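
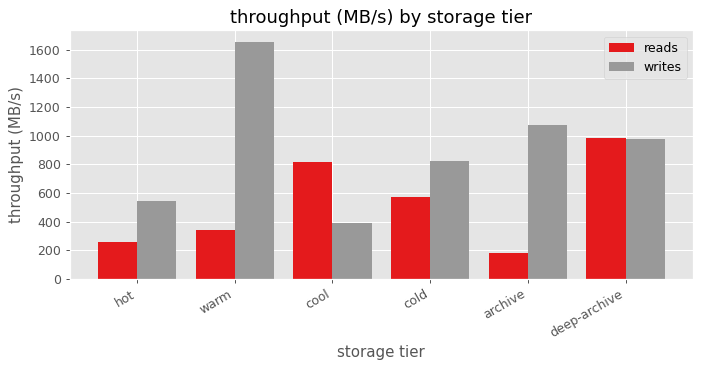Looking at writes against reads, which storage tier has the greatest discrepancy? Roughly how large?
warm, ≈ 1200 MB/s

warm: writes ≈ 1600, reads ≈ 400 → gap ≈ 1200. Next-largest (archive) is only ≈ 800.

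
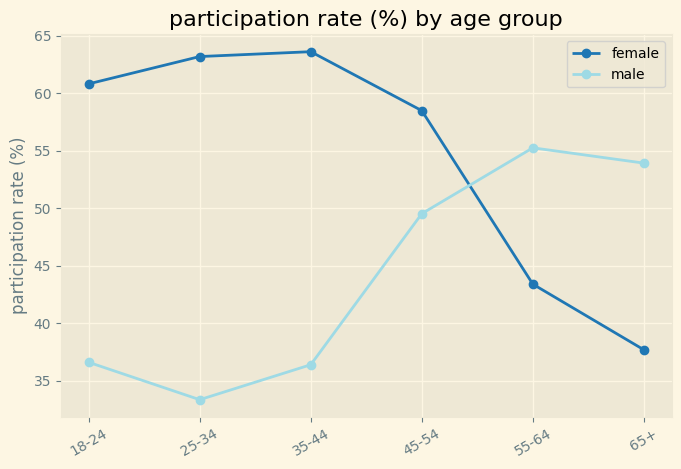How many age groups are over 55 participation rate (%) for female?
4

Above 55: 18-24, 25-34, 35-44, 45-54.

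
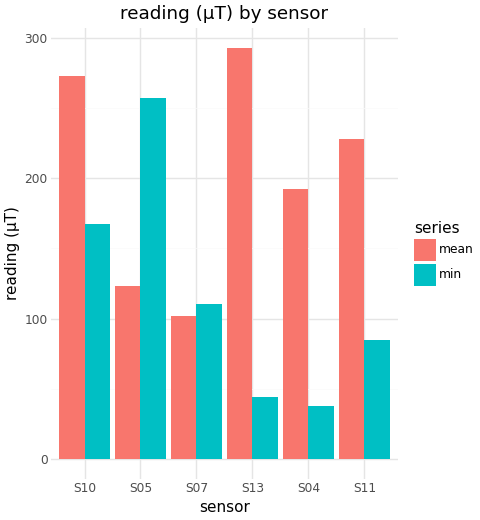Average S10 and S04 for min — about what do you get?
≈ 112

(175 + 50) / 2 ≈ 112.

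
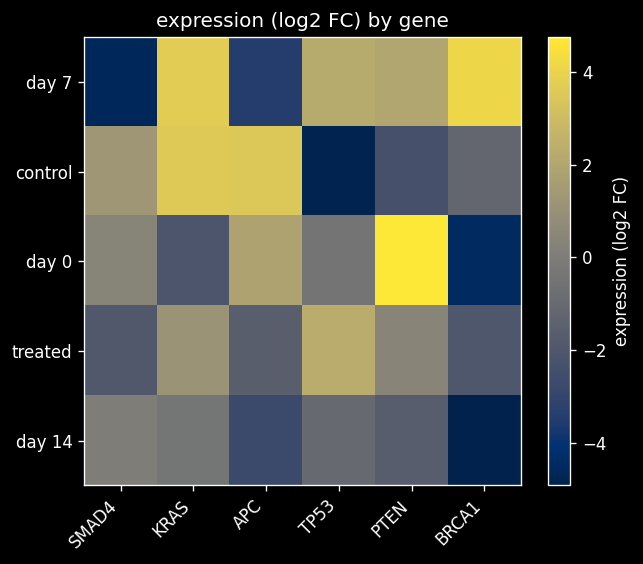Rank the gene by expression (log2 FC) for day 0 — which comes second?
APC

Top 3 for day 0: PTEN ≈ 5, APC ≈ 2, SMAD4 ≈ 0.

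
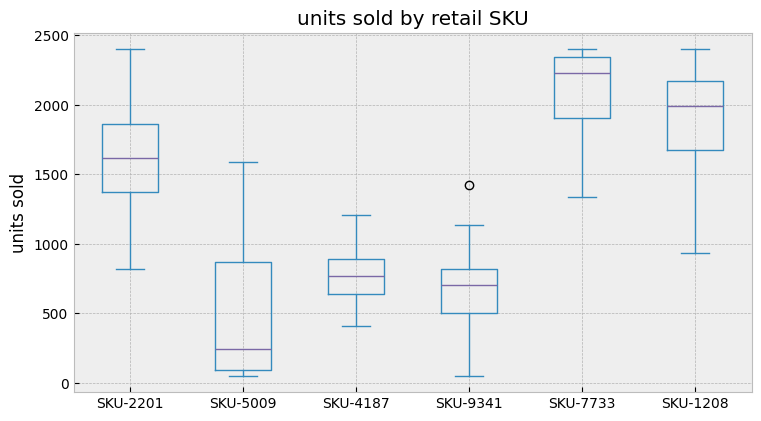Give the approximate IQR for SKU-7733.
≈ 400

Q3 ≈ 2400, Q1 ≈ 2000; IQR ≈ 400.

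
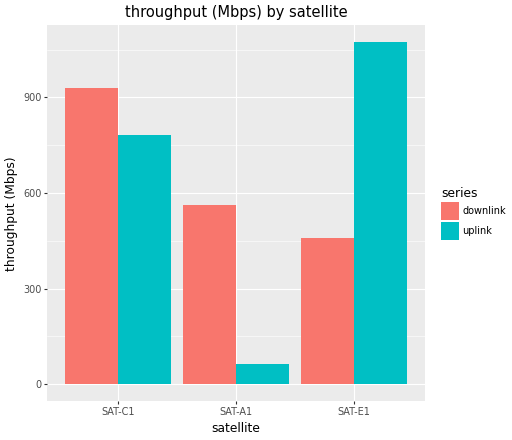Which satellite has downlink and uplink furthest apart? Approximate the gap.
SAT-E1, ≈ 600 Mbps

SAT-E1: downlink ≈ 500, uplink ≈ 1100 → gap ≈ 600. Next-largest (SAT-A1) is only ≈ 500.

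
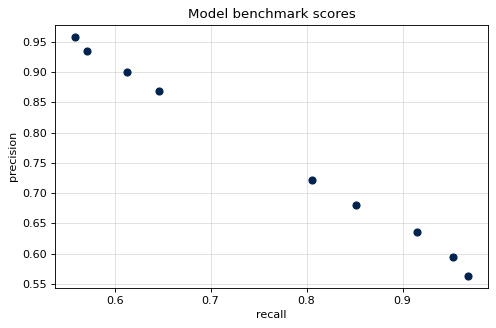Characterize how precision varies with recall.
negative, strong

Points are negatively correlated; strong (|r| ≈ 1.0).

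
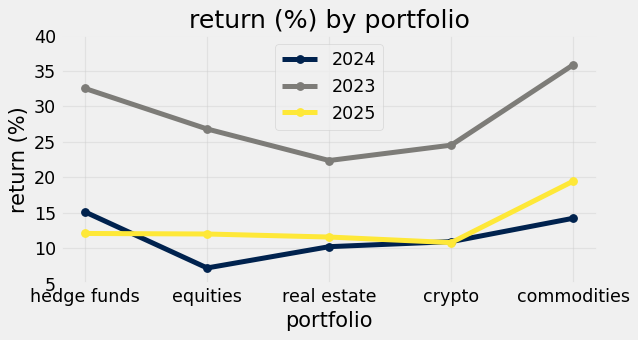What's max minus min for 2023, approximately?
≈ 15

Max commodities ≈ 35, min real estate ≈ 20; range ≈ 15.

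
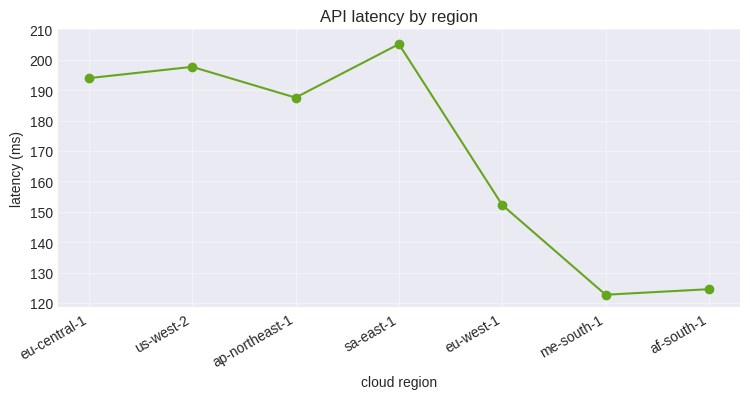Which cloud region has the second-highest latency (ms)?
Top 3: sa-east-1 ≈ 210, us-west-2 ≈ 200, eu-central-1 ≈ 190.

us-west-2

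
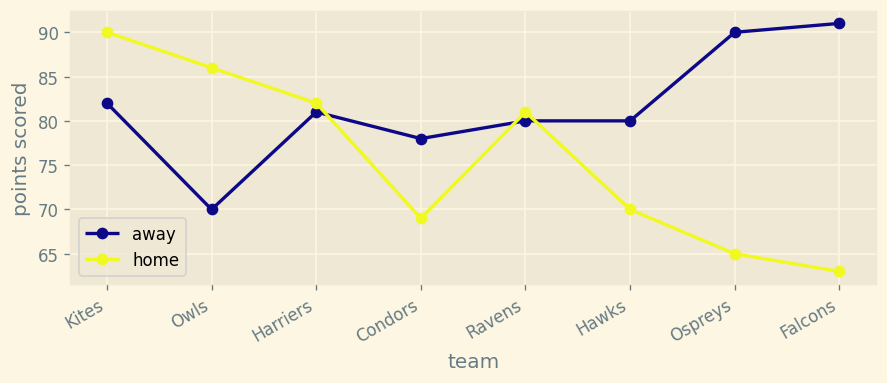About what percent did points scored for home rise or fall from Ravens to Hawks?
≈ -12.5%

Ravens ≈ 80, Hawks ≈ 70; (70 − 80) / 80 ≈ -12.5%.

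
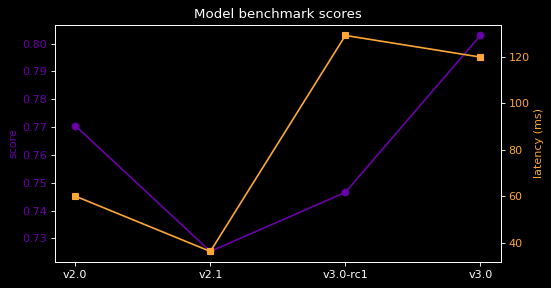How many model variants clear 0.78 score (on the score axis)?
Above 0.78: v3.0.

1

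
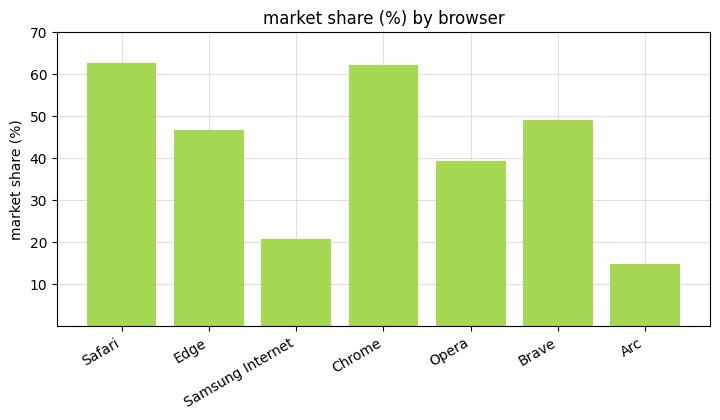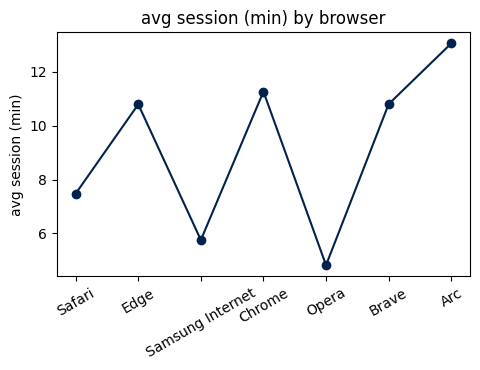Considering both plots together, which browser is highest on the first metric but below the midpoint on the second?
Safari

Chart 2 median avg session (min) ≈ 10; below-median browsers: Safari, Samsung Internet, Opera. Among those, Safari has the highest market share (%) (≈ 60).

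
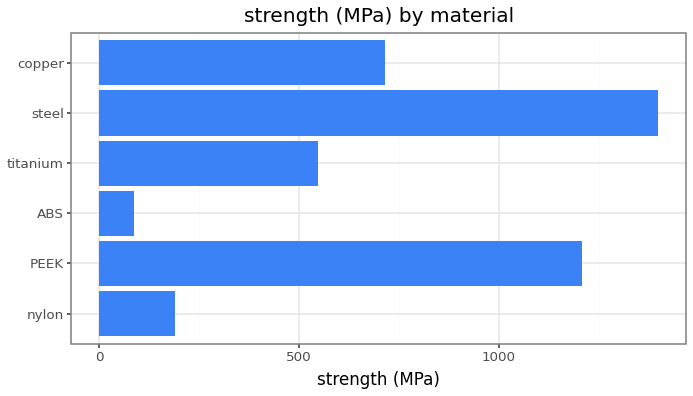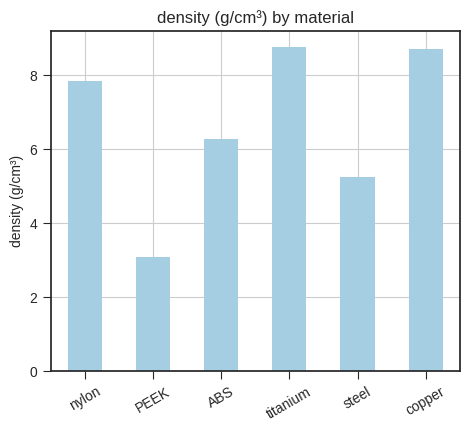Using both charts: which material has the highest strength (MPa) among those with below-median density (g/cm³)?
steel

Chart 2 median density (g/cm³) ≈ 7; below-median materials: PEEK, ABS, steel. Among those, steel has the highest strength (MPa) (≈ 1400).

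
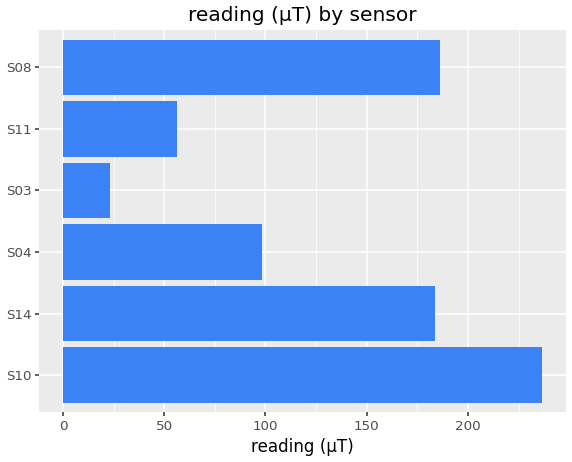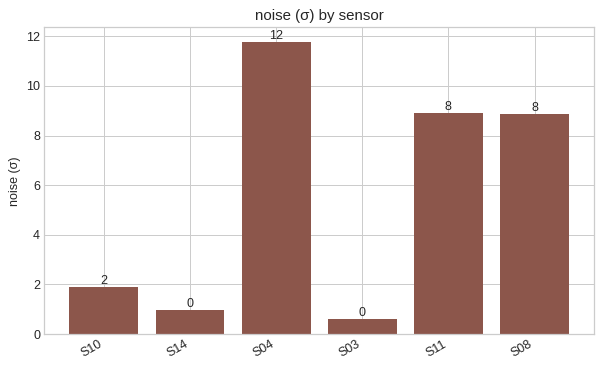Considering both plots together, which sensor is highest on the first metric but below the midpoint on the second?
Chart 2 median noise (σ) ≈ 6; below-median sensors: S10, S14, S03. Among those, S10 has the highest reading (µT) (≈ 225).

S10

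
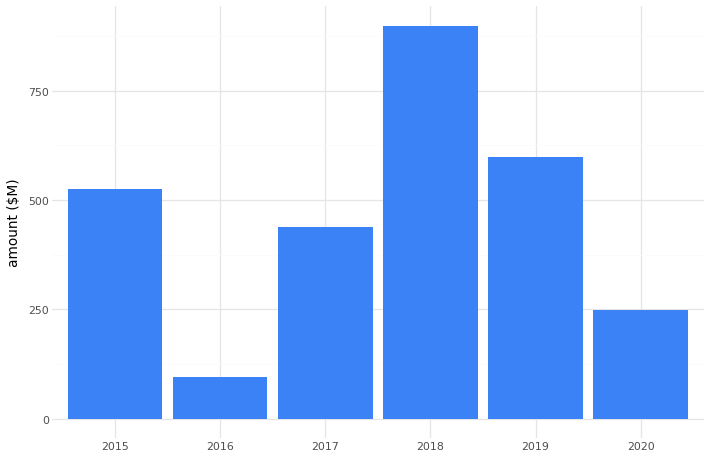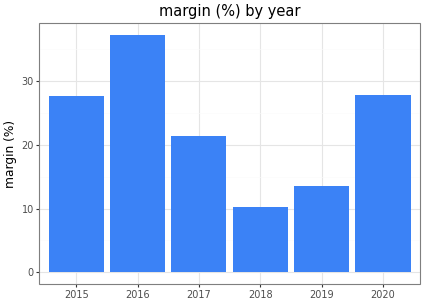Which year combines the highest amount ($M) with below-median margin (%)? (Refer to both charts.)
2018

Chart 2 median margin (%) ≈ 25; below-median years: 2017, 2018, 2019. Among those, 2018 has the highest amount ($M) (≈ 900).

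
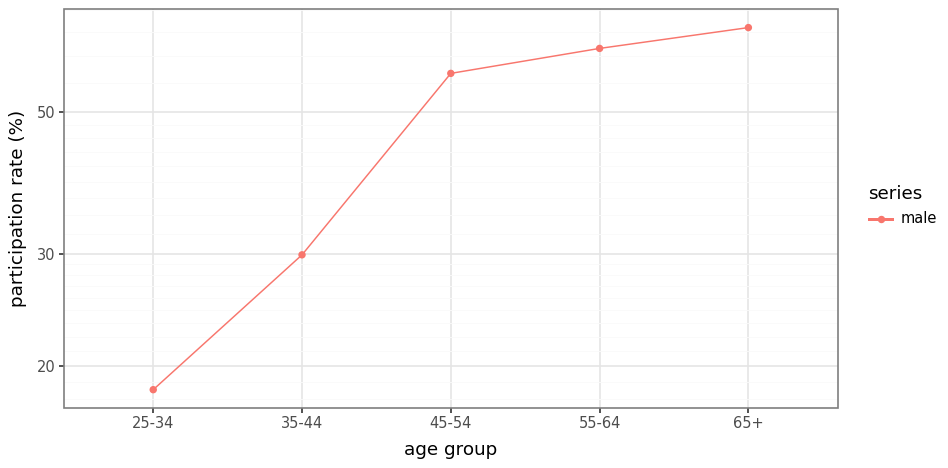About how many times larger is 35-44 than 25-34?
≈ 1.5×

35-44 ≈ 30, 25-34 ≈ 20; 30/20 ≈ 1.5.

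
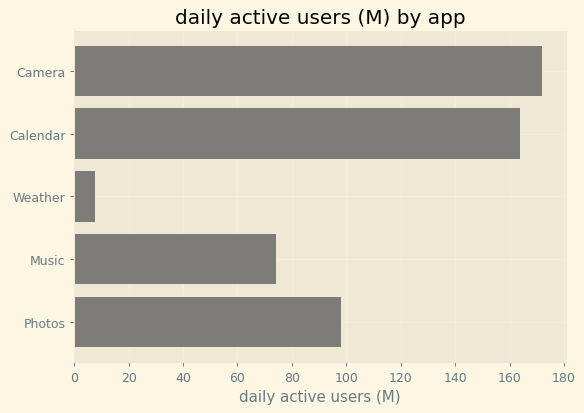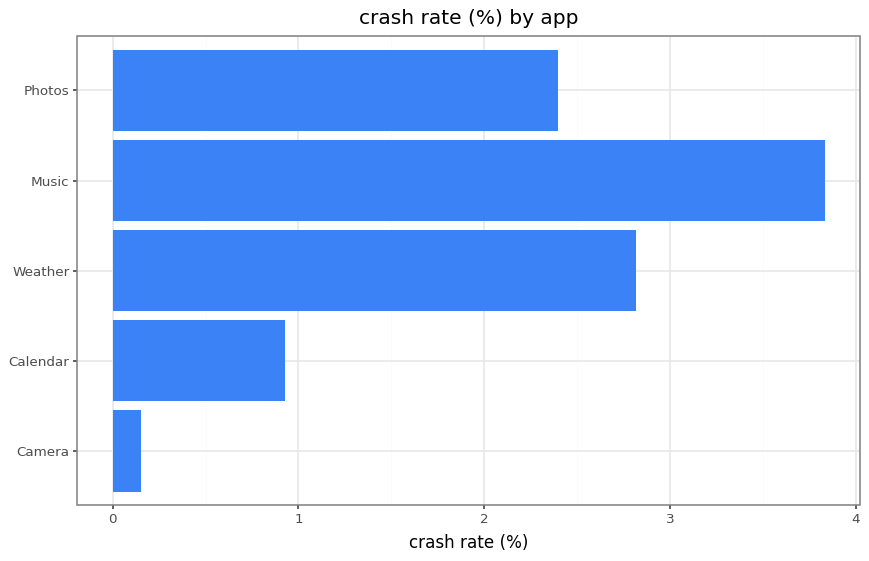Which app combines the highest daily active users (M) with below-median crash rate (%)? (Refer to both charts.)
Chart 2 median crash rate (%) ≈ 2.5; below-median apps: Camera, Calendar. Among those, Camera has the highest daily active users (M) (≈ 180).

Camera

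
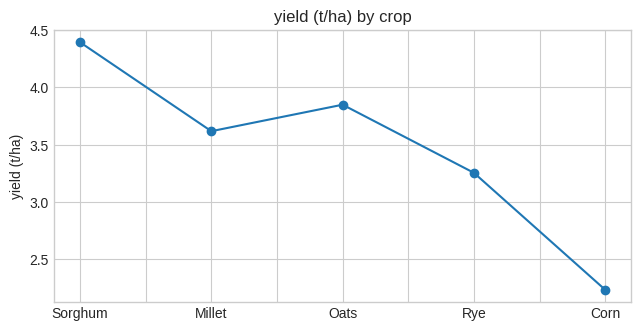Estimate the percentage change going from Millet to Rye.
≈ -11.1%

Millet ≈ 3.6, Rye ≈ 3.2; (3.2 − 3.6) / 3.6 ≈ -11.1%.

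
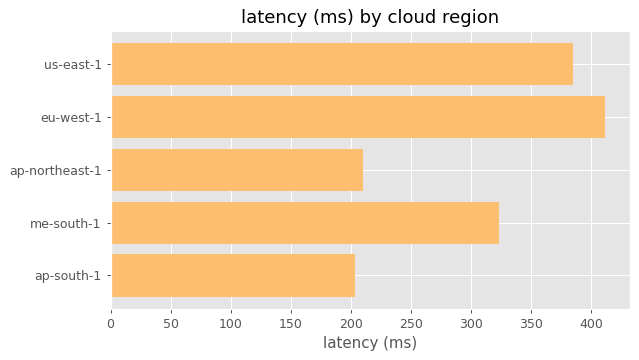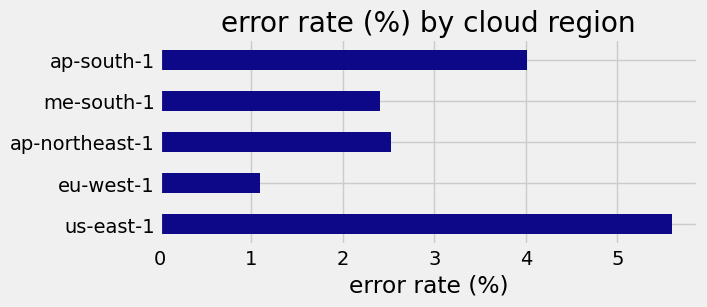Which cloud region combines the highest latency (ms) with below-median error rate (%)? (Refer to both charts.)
eu-west-1

Chart 2 median error rate (%) ≈ 3; below-median cloud regions: eu-west-1, me-south-1. Among those, eu-west-1 has the highest latency (ms) (≈ 400).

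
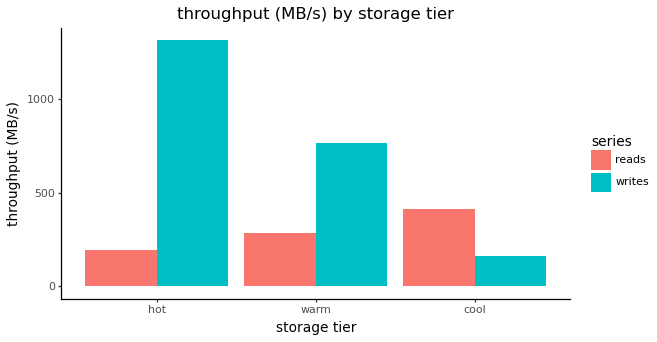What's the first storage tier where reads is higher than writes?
cool

warm: reads ≈ 200 vs writes ≈ 800 (not yet); cool: reads ≈ 400 vs writes ≈ 200 (first crossover).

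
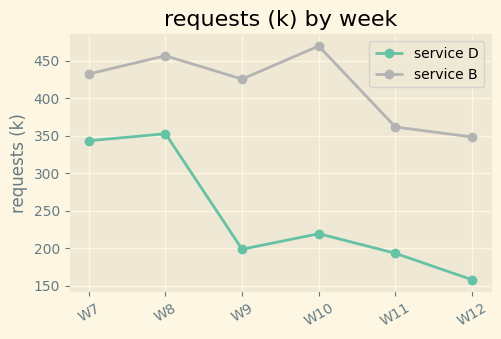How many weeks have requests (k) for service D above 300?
2

Above 300: W7, W8.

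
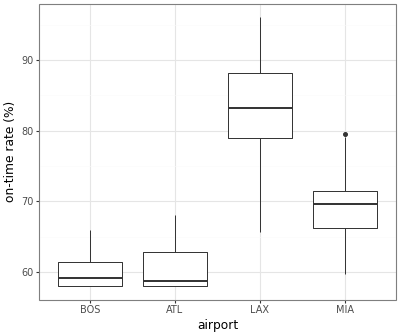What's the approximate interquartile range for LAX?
Q3 ≈ 90, Q1 ≈ 80; IQR ≈ 10.

≈ 10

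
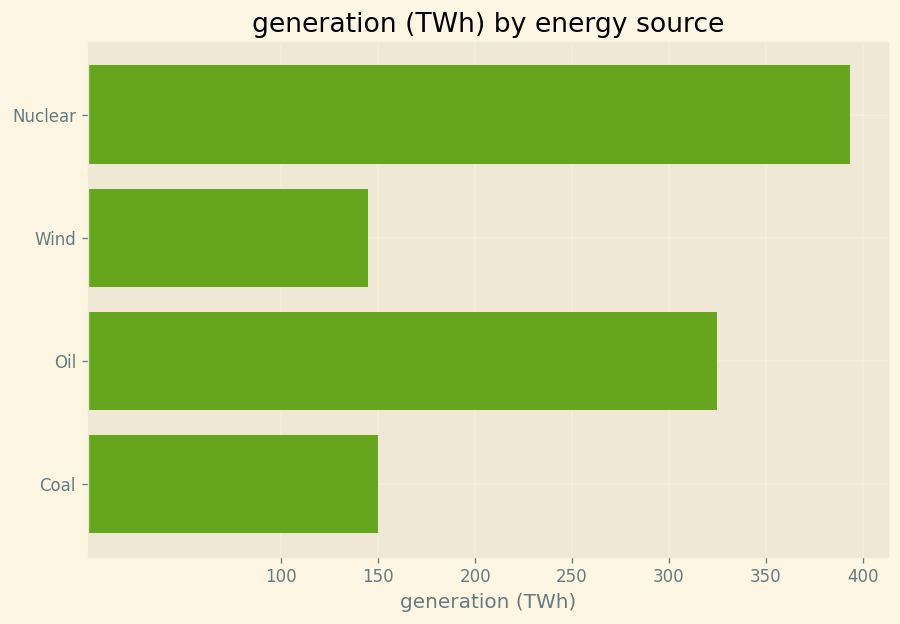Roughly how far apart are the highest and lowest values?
Max Nuclear ≈ 400, min Wind ≈ 150; range ≈ 250.

≈ 250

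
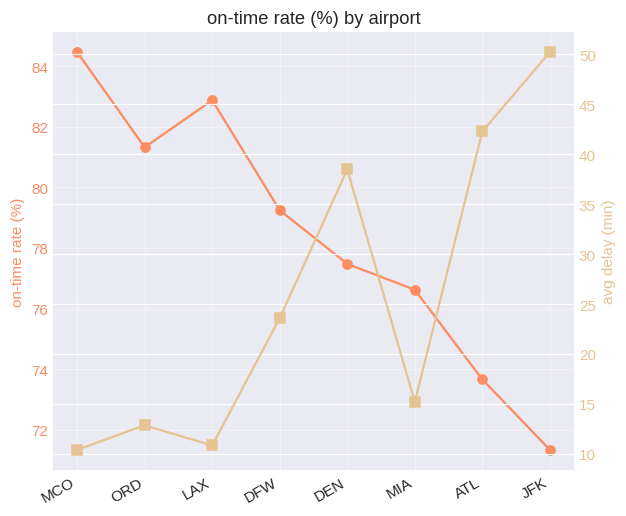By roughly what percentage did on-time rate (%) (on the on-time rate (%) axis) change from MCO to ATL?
MCO ≈ 84, ATL ≈ 74; (74 − 84) / 84 ≈ -11.9%.

≈ -11.9%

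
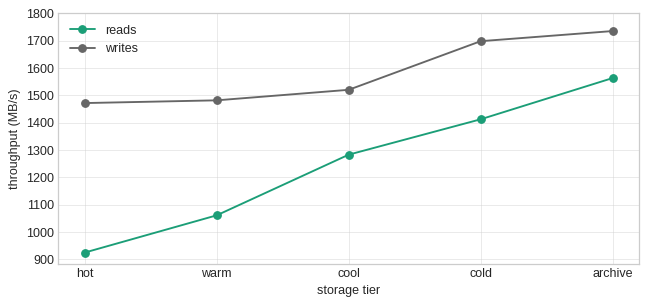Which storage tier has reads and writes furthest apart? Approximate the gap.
hot: reads ≈ 900, writes ≈ 1500 → gap ≈ 600. Next-largest (warm) is only ≈ 400.

hot, ≈ 600 MB/s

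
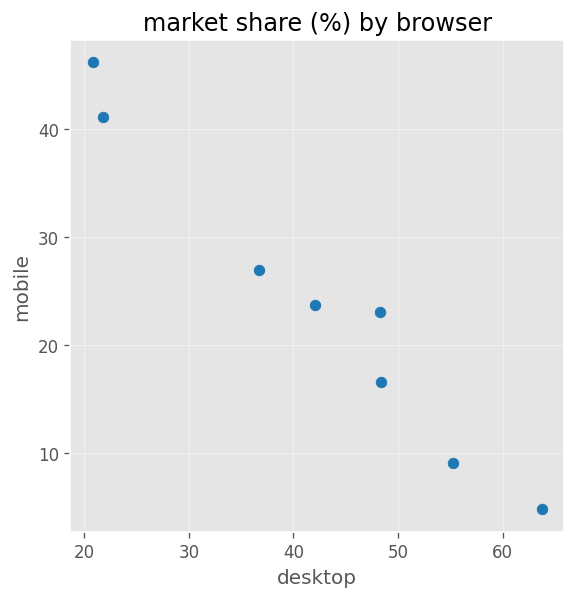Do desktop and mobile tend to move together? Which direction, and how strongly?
negative, strong

Points are negatively correlated; strong (|r| ≈ 1.0).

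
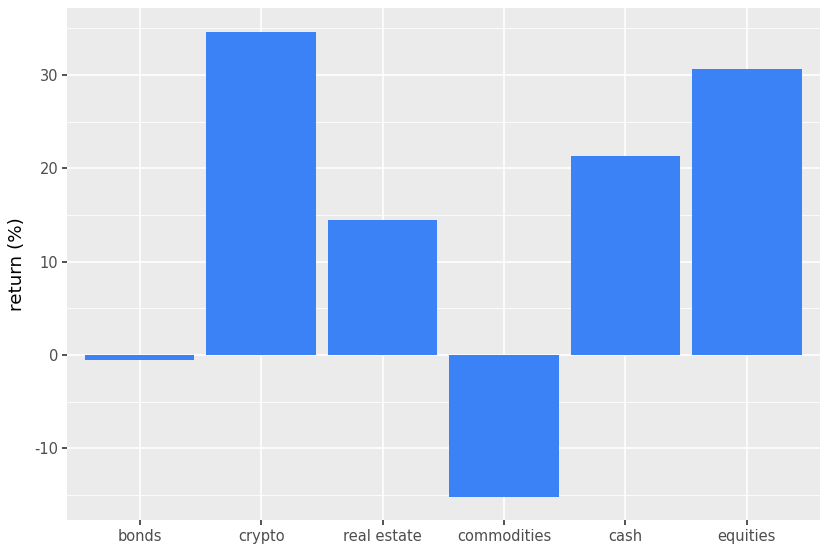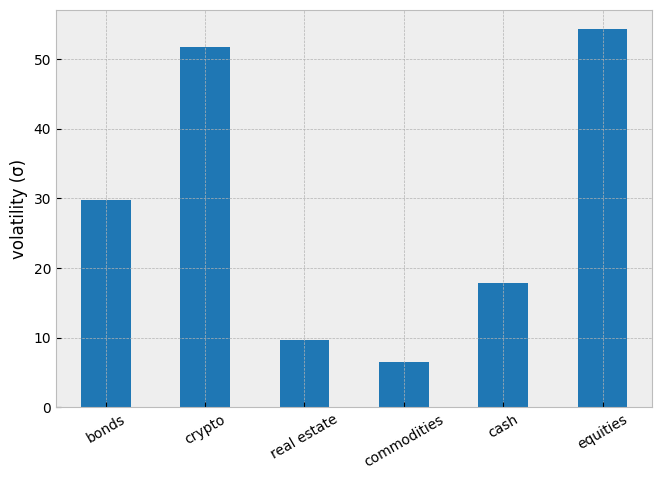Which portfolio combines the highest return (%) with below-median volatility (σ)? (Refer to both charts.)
Chart 2 median volatility (σ) ≈ 25; below-median portfolios: real estate, commodities, cash. Among those, cash has the highest return (%) (≈ 20).

cash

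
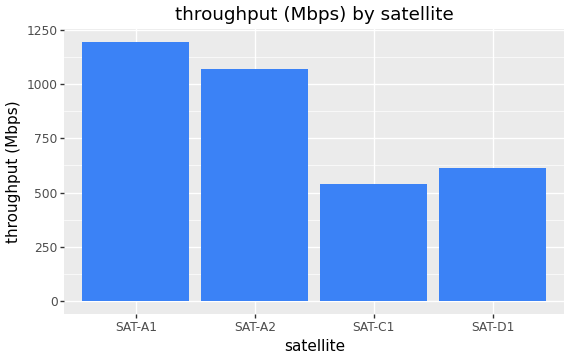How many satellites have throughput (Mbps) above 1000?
2

Above 1000: SAT-A1, SAT-A2.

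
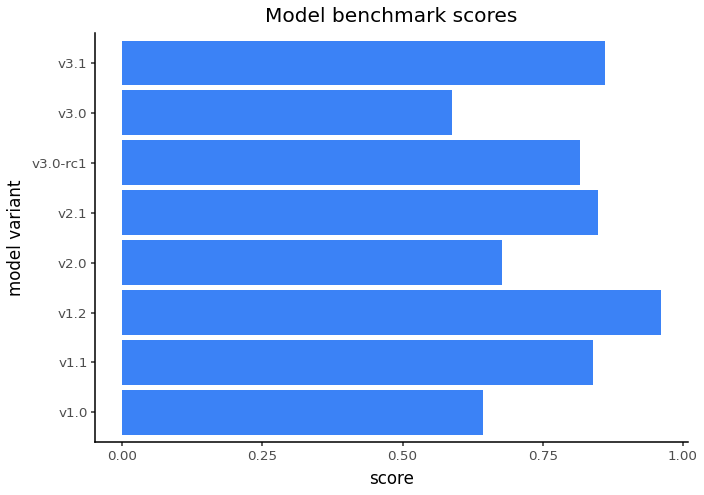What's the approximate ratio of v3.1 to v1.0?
≈ 1.5×

v3.1 ≈ 0.9, v1.0 ≈ 0.6; 0.9/0.6 ≈ 1.5.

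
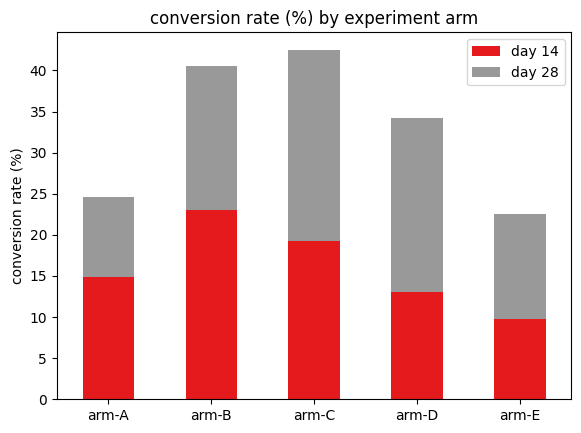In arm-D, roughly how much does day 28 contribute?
day 28 top ≈ 35, bottom ≈ 15; segment ≈ 20.

≈ 20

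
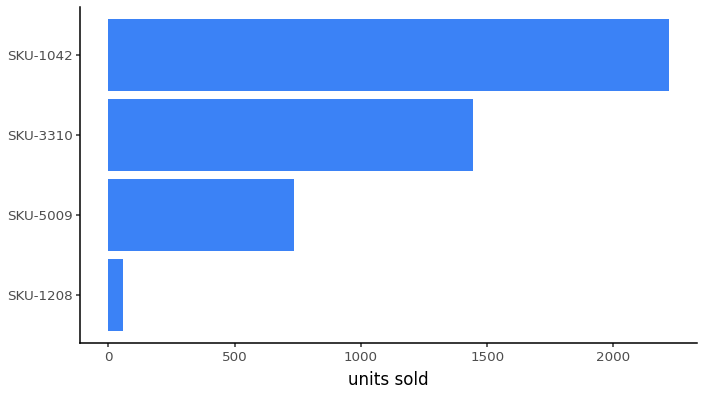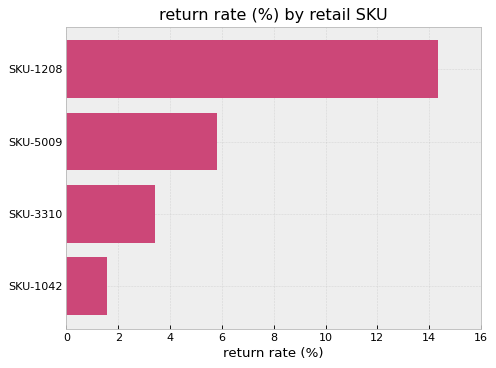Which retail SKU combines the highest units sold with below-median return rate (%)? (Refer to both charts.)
SKU-1042

Chart 2 median return rate (%) ≈ 4; below-median retail SKUs: SKU-3310, SKU-1042. Among those, SKU-1042 has the highest units sold (≈ 2000).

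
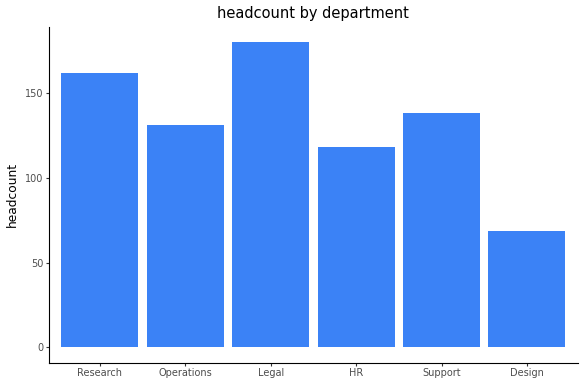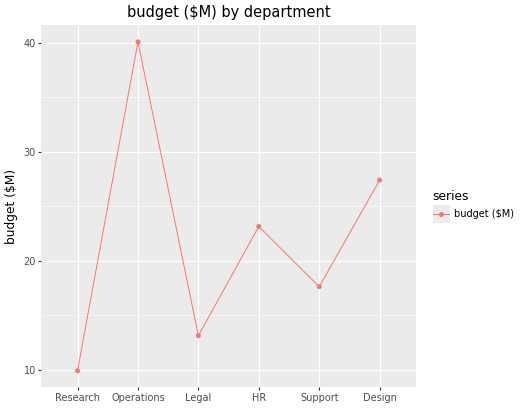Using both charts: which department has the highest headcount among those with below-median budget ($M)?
Legal

Chart 2 median budget ($M) ≈ 20; below-median departments: Research, Legal, Support. Among those, Legal has the highest headcount (≈ 180).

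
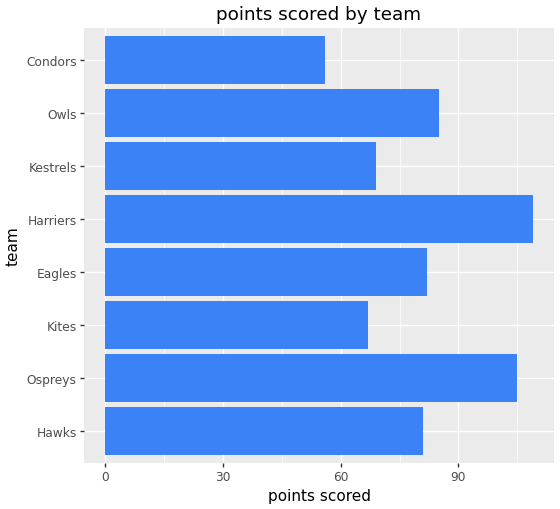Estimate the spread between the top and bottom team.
≈ 50

Max Harriers ≈ 110, min Condors ≈ 60; range ≈ 50.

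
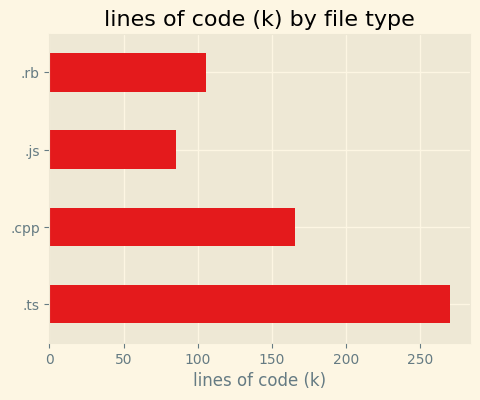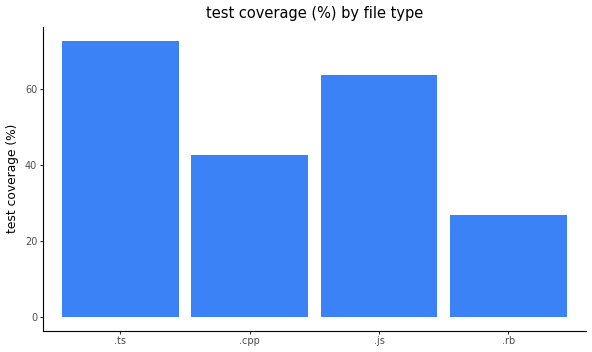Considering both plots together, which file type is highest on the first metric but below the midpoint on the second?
.cpp

Chart 2 median test coverage (%) ≈ 50; below-median file types: .cpp, .rb. Among those, .cpp has the highest lines of code (k) (≈ 175).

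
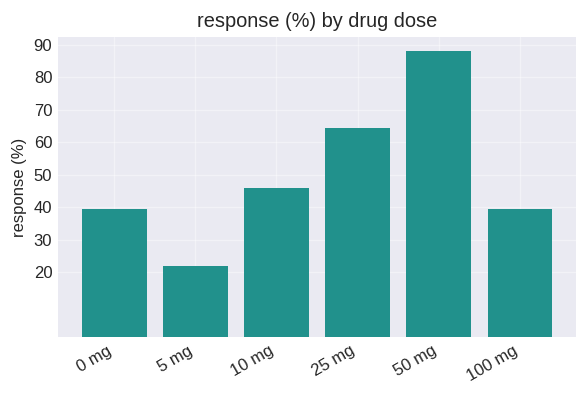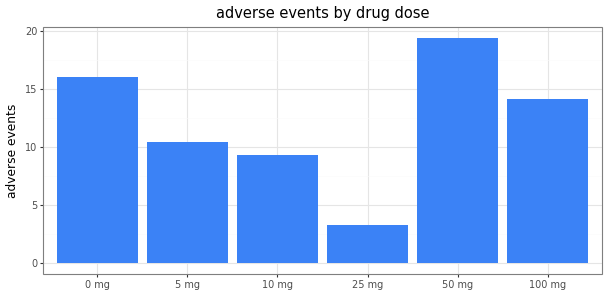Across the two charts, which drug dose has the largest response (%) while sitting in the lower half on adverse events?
25 mg

Chart 2 median adverse events ≈ 12; below-median drug doses: 5 mg, 10 mg, 25 mg. Among those, 25 mg has the highest response (%) (≈ 60).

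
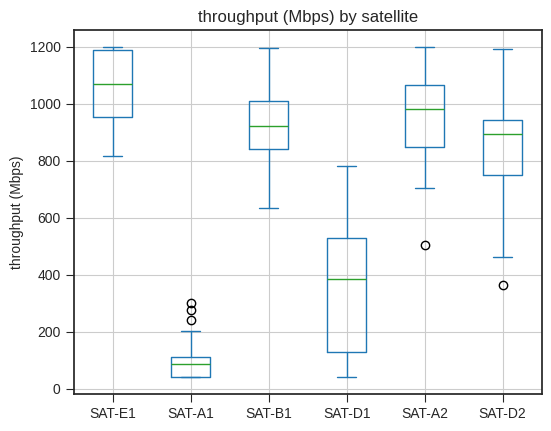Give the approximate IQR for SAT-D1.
≈ 400

Q3 ≈ 500, Q1 ≈ 100; IQR ≈ 400.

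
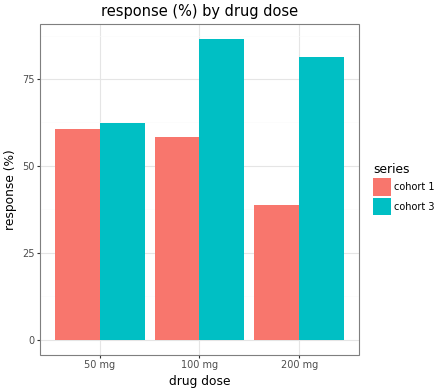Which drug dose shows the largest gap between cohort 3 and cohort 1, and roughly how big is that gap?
200 mg: cohort 3 ≈ 80, cohort 1 ≈ 40 → gap ≈ 40. Next-largest (100 mg) is only ≈ 30.

200 mg, ≈ 40 %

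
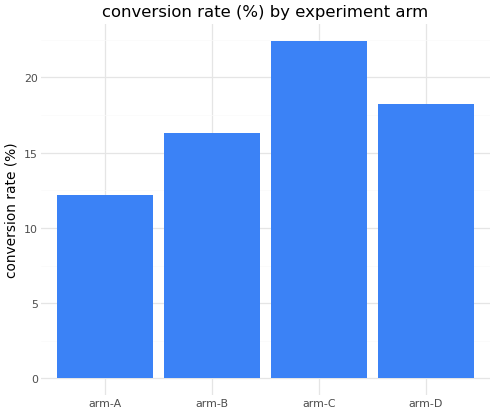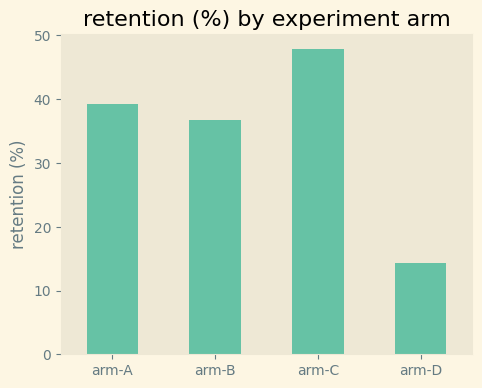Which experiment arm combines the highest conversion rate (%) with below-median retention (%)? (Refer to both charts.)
Chart 2 median retention (%) ≈ 40; below-median experiment arms: arm-B, arm-D. Among those, arm-D has the highest conversion rate (%) (≈ 20).

arm-D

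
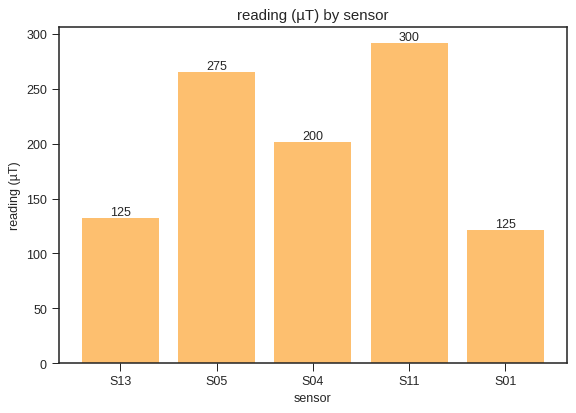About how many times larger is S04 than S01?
≈ 1.6×

S04 ≈ 200, S01 ≈ 125; 200/125 ≈ 1.6.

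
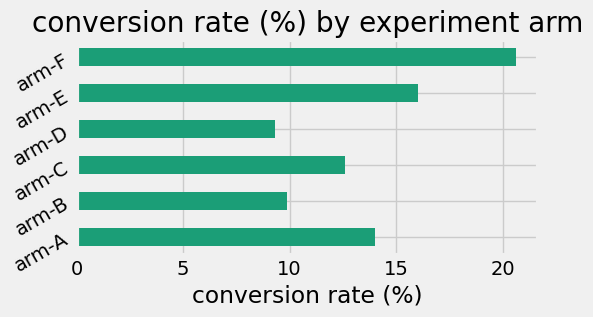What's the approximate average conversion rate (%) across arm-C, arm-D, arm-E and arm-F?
(12 + 10 + 16 + 20) / 4 ≈ 14.

≈ 14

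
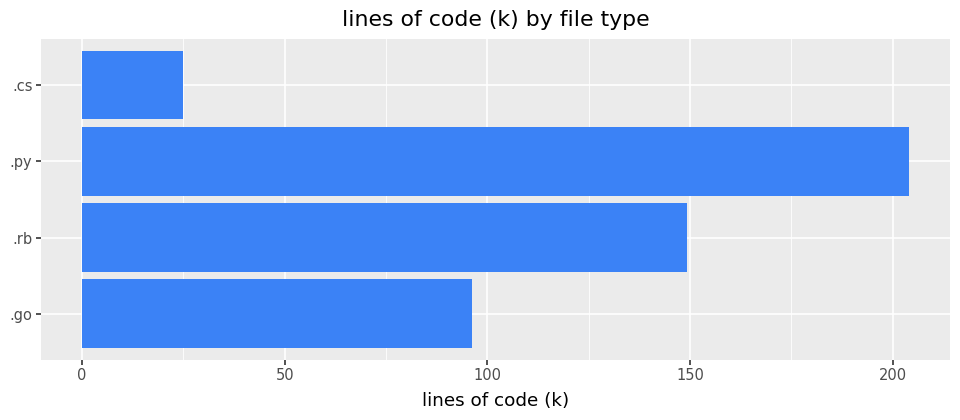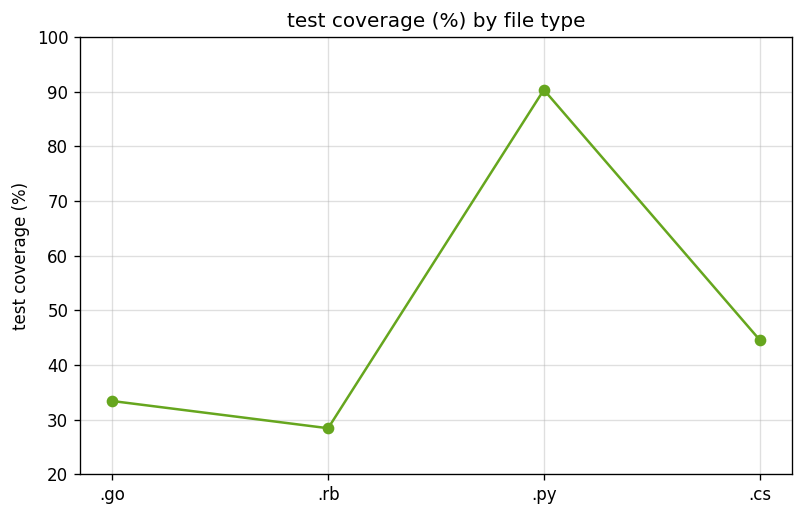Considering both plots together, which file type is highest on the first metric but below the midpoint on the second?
Chart 2 median test coverage (%) ≈ 40; below-median file types: .go, .rb. Among those, .rb has the highest lines of code (k) (≈ 140).

.rb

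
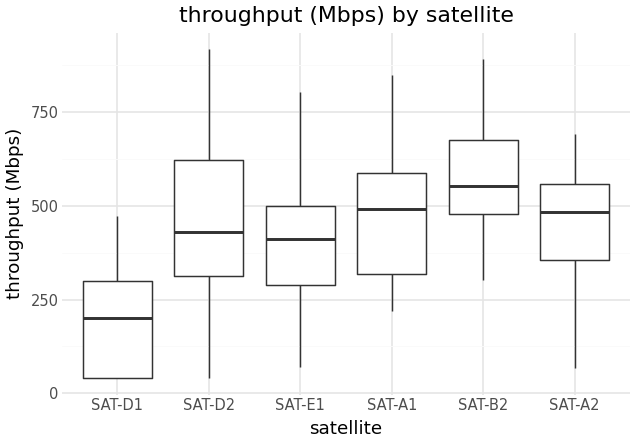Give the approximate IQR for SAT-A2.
≈ 200

Q3 ≈ 550, Q1 ≈ 350; IQR ≈ 200.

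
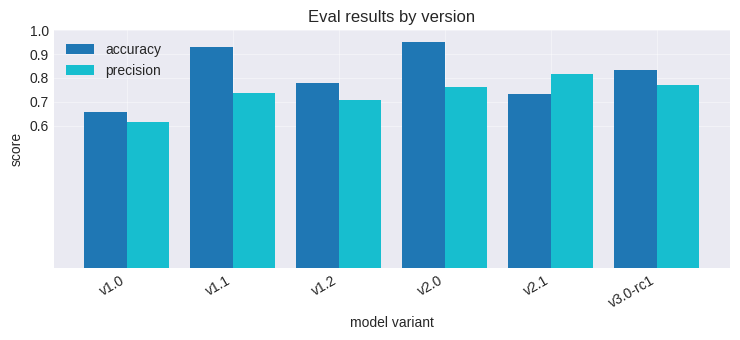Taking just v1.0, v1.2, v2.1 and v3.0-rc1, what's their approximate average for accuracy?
≈ 0.75

(0.7 + 0.8 + 0.7 + 0.8) / 4 ≈ 0.75.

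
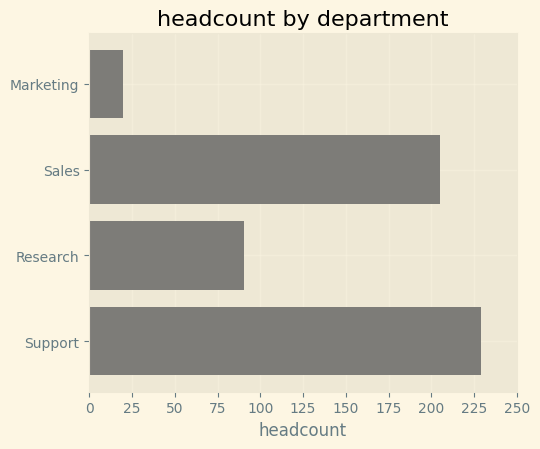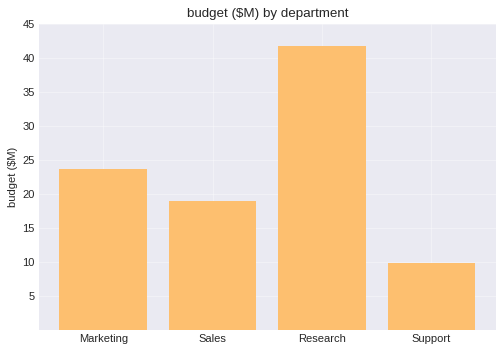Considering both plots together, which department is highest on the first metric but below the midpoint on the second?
Chart 2 median budget ($M) ≈ 20; below-median departments: Sales, Support. Among those, Support has the highest headcount (≈ 225).

Support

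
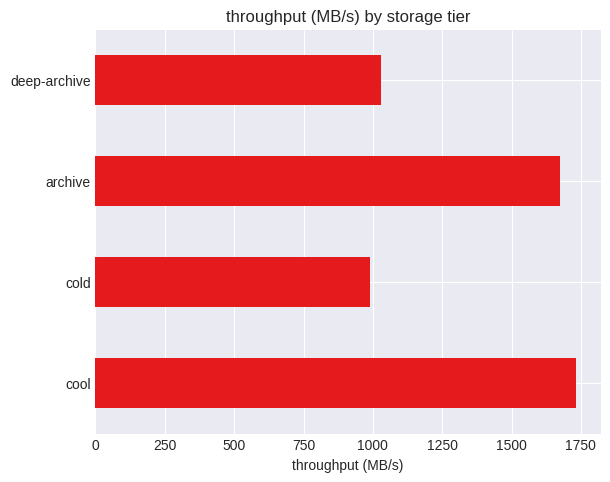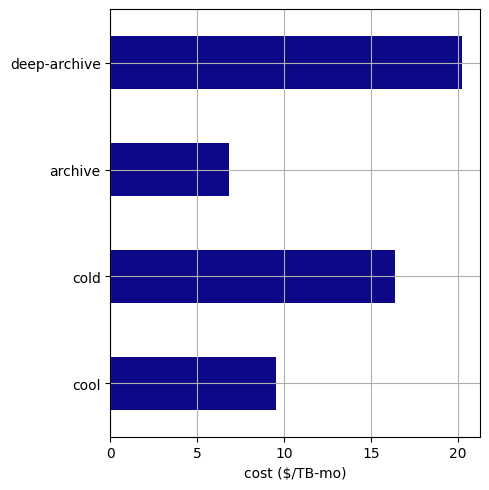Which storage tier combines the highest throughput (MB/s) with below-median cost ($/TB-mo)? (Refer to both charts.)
cool

Chart 2 median cost ($/TB-mo) ≈ 12; below-median storage tiers: cool, archive. Among those, cool has the highest throughput (MB/s) (≈ 1800).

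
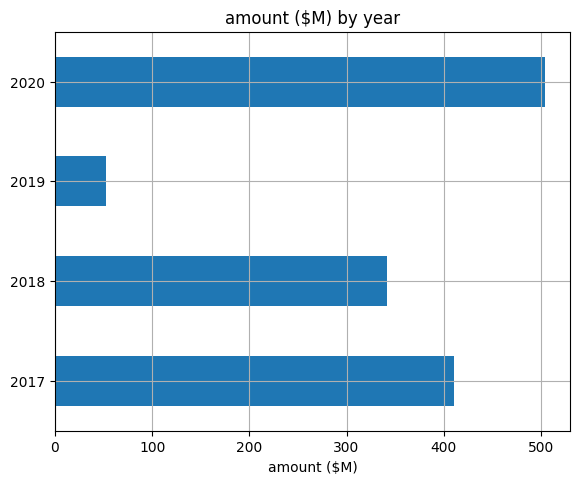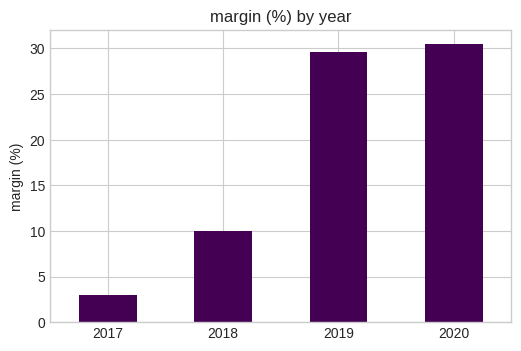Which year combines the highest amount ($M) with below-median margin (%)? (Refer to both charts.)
2017

Chart 2 median margin (%) ≈ 20; below-median years: 2017, 2018. Among those, 2017 has the highest amount ($M) (≈ 400).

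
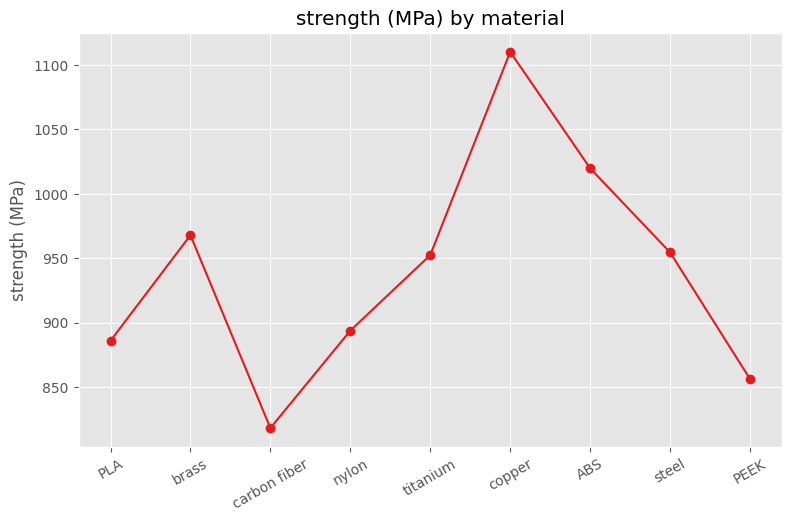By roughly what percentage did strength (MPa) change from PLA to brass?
PLA ≈ 875, brass ≈ 975; (975 − 875) / 875 ≈ +11.4%.

≈ +11.4%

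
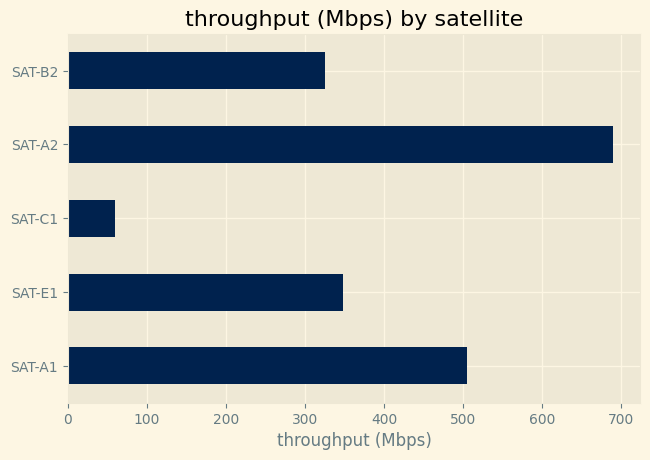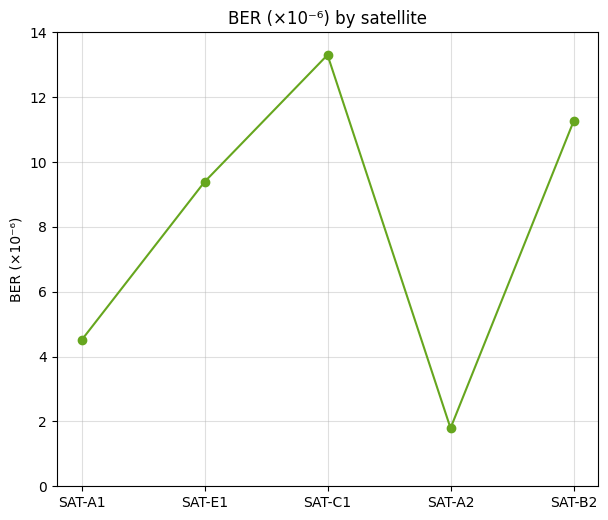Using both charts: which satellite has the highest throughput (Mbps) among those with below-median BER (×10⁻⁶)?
SAT-A2

Chart 2 median BER (×10⁻⁶) ≈ 10; below-median satellites: SAT-A1, SAT-A2. Among those, SAT-A2 has the highest throughput (Mbps) (≈ 700).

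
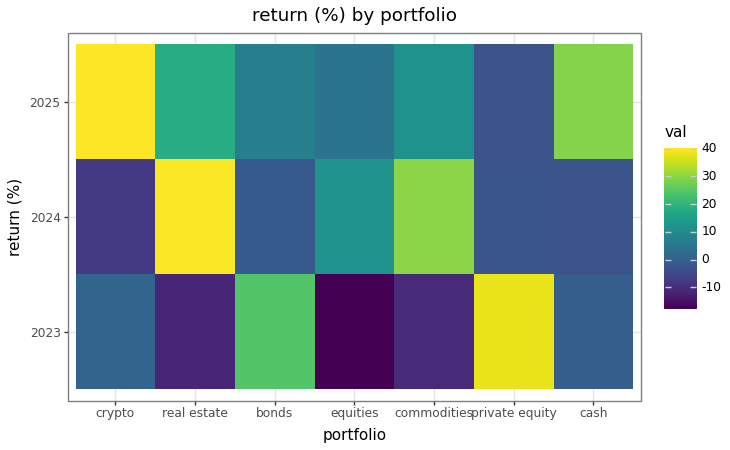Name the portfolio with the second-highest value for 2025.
cash

Top 3 for 2025: crypto ≈ 40, cash ≈ 30, real estate ≈ 20.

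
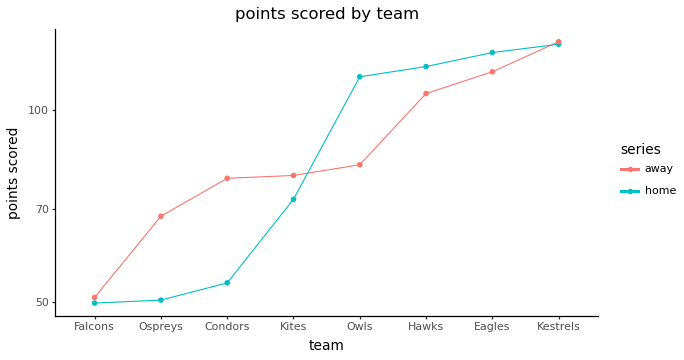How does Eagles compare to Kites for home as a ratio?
≈ 1.71×

Eagles ≈ 120, Kites ≈ 70; 120/70 ≈ 1.71.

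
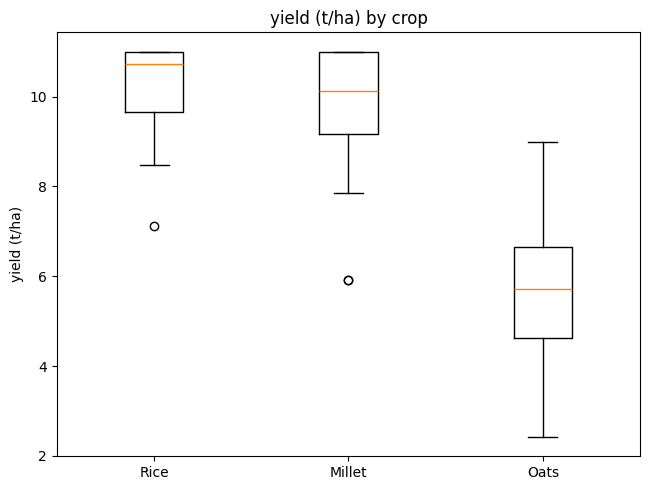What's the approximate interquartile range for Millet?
≈ 2.0

Q3 ≈ 11.0, Q1 ≈ 9.0; IQR ≈ 2.0.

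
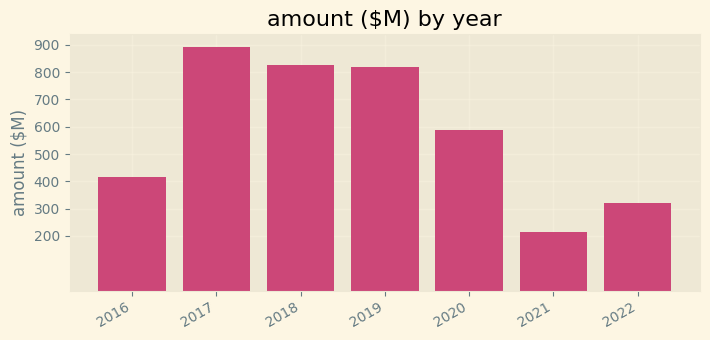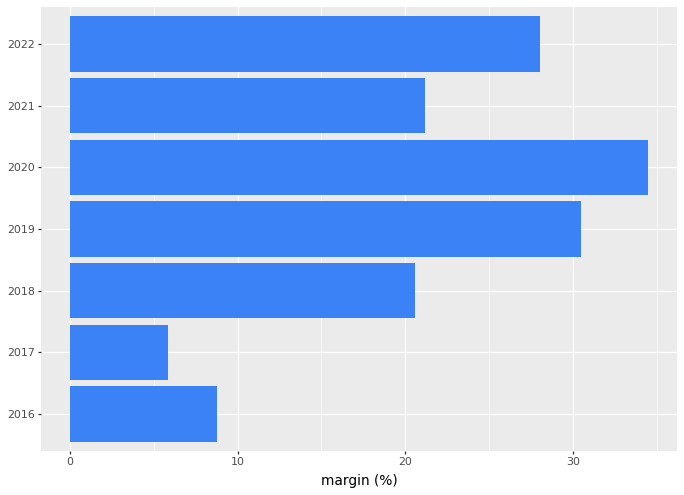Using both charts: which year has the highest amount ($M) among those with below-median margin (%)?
2017

Chart 2 median margin (%) ≈ 20; below-median years: 2016, 2017, 2018. Among those, 2017 has the highest amount ($M) (≈ 900).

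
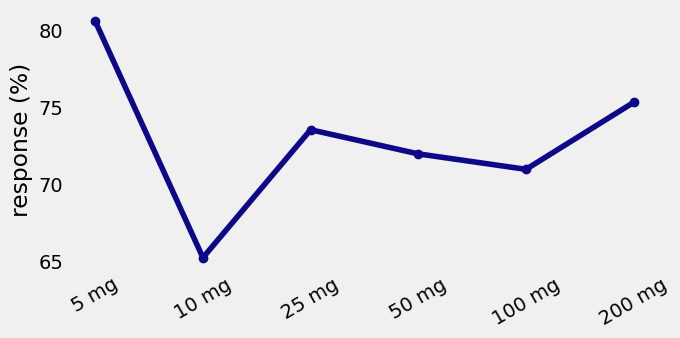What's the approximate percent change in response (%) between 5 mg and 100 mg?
5 mg ≈ 80, 100 mg ≈ 70; (70 − 80) / 80 ≈ -12.5%.

≈ -12.5%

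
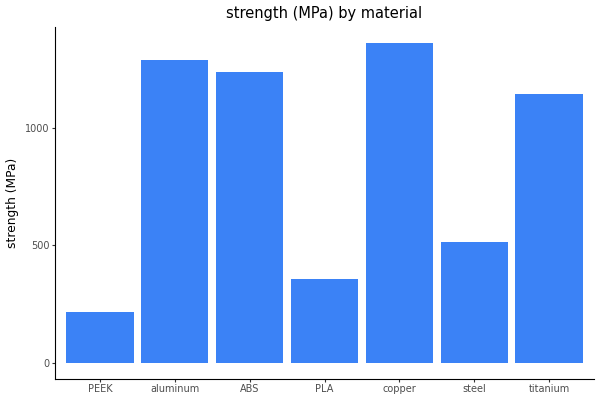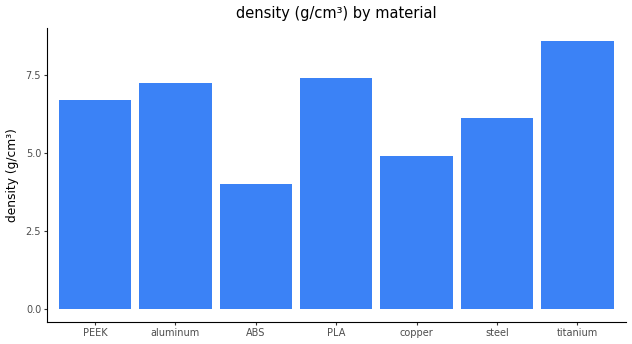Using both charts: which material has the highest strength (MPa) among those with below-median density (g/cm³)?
Chart 2 median density (g/cm³) ≈ 7; below-median materials: ABS, copper, steel. Among those, copper has the highest strength (MPa) (≈ 1400).

copper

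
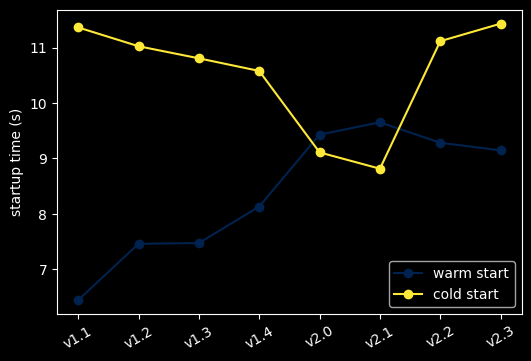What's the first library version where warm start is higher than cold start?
v1.4: warm start ≈ 8.0 vs cold start ≈ 10.5 (not yet); v2.0: warm start ≈ 9.5 vs cold start ≈ 9.0 (first crossover).

v2.0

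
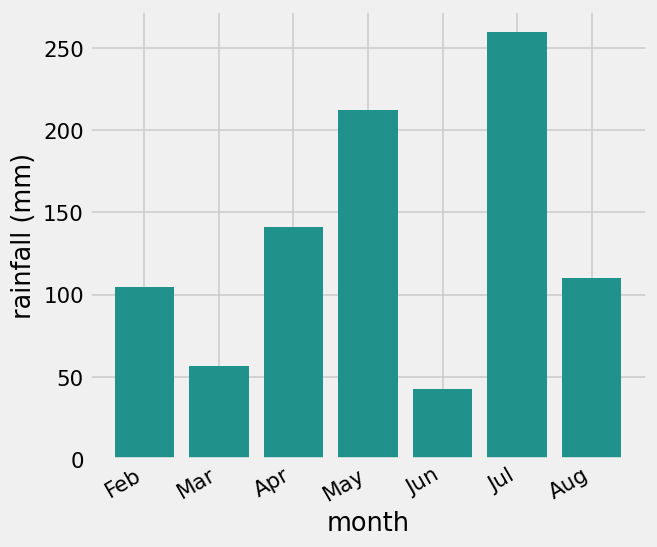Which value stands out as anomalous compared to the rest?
Jul ≈ 250; the rest sit between ≈ 50 and ≈ 200.

Jul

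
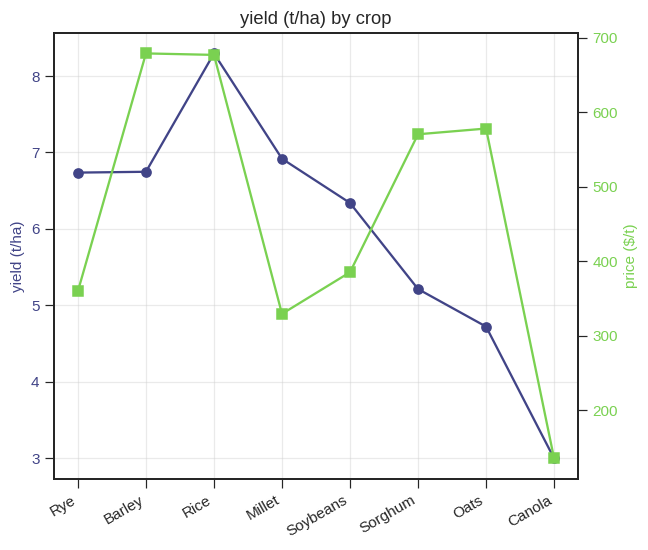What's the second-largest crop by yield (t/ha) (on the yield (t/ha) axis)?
Top 3 (on the yield (t/ha) axis): Rice ≈ 8.5, Millet ≈ 7.0, Barley ≈ 6.5.

Millet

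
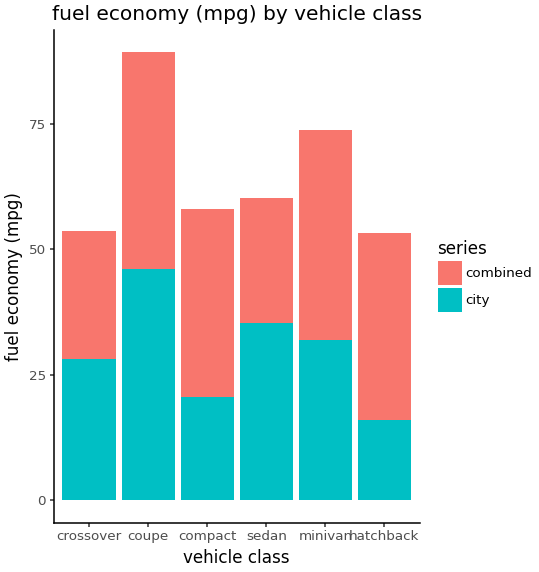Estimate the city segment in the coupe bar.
≈ 50

city top ≈ 50, bottom ≈ 0; segment ≈ 50.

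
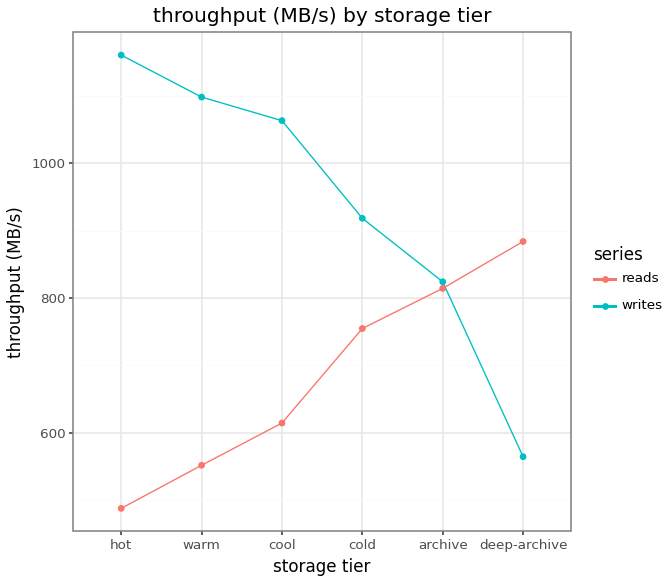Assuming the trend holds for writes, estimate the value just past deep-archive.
≈ 450

Last three: 900, 800, 600 → slope ≈ -150/step → next ≈ 450.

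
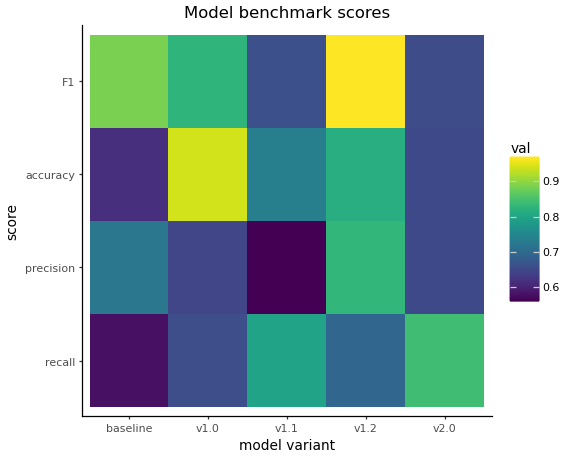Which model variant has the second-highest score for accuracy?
v1.2

Top 3 for accuracy: v1.0 ≈ 0.95, v1.2 ≈ 0.80, v1.1 ≈ 0.75.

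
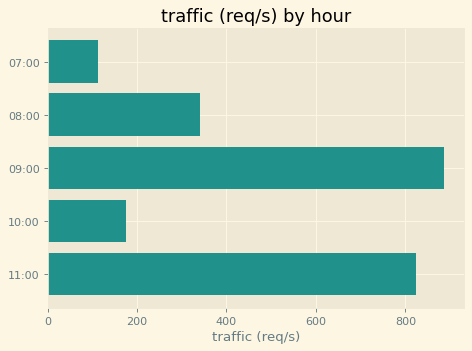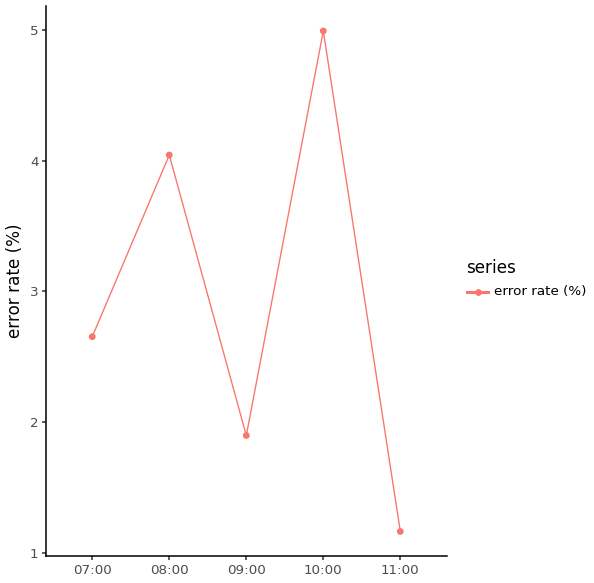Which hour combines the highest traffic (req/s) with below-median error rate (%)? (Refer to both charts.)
09:00

Chart 2 median error rate (%) ≈ 2.5; below-median hours: 09:00, 11:00. Among those, 09:00 has the highest traffic (req/s) (≈ 900).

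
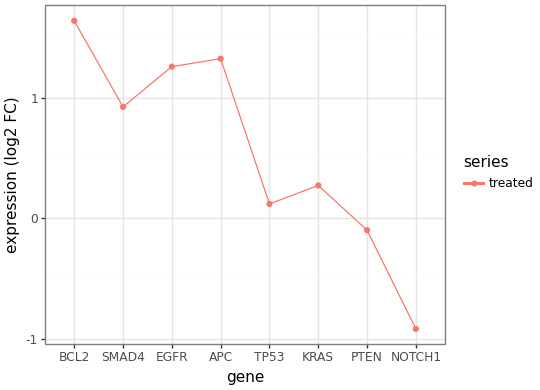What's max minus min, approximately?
≈ 2.5

Max BCL2 ≈ 1.5, min NOTCH1 ≈ -1.0; range ≈ 2.5.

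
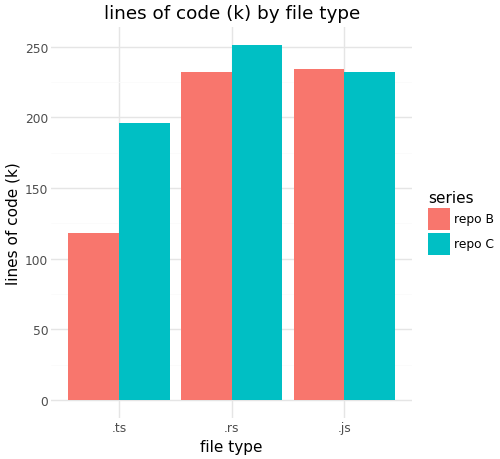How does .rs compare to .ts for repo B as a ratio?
.rs ≈ 225, .ts ≈ 125; 225/125 ≈ 1.8.

≈ 1.8×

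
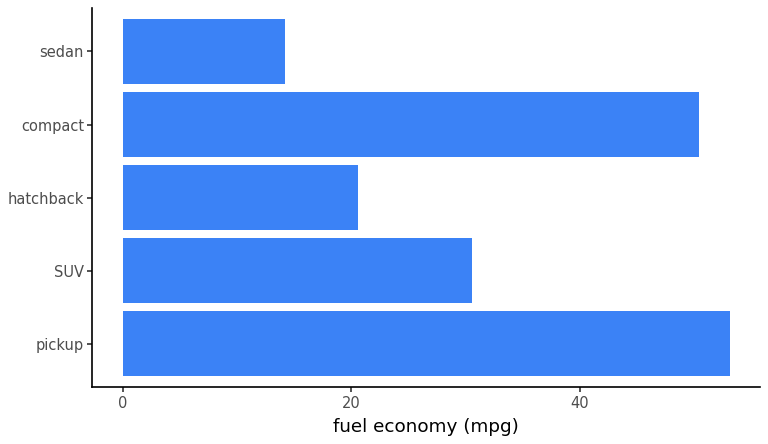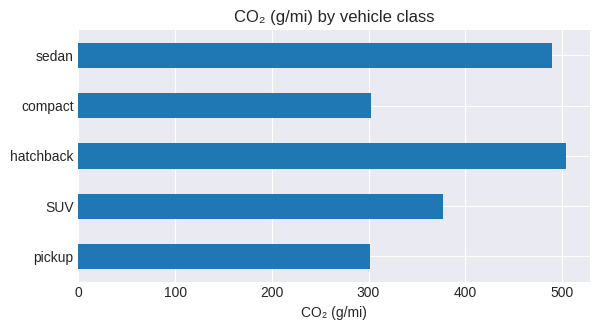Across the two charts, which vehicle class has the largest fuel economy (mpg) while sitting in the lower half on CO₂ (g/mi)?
pickup

Chart 2 median CO₂ (g/mi) ≈ 400; below-median vehicle classes: pickup, compact. Among those, pickup has the highest fuel economy (mpg) (≈ 55).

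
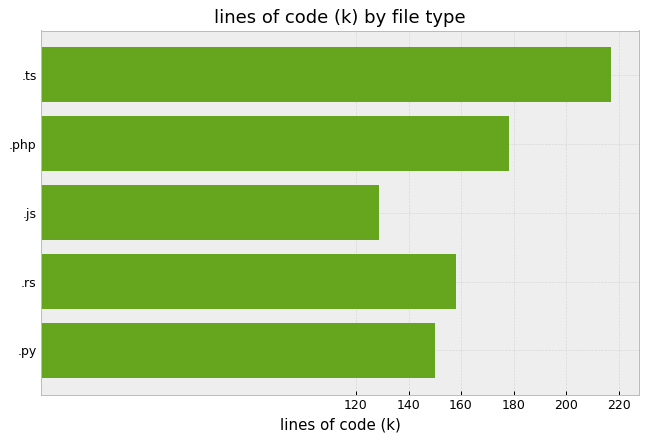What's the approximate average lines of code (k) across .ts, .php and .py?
(220 + 180 + 140) / 3 ≈ 180.

≈ 180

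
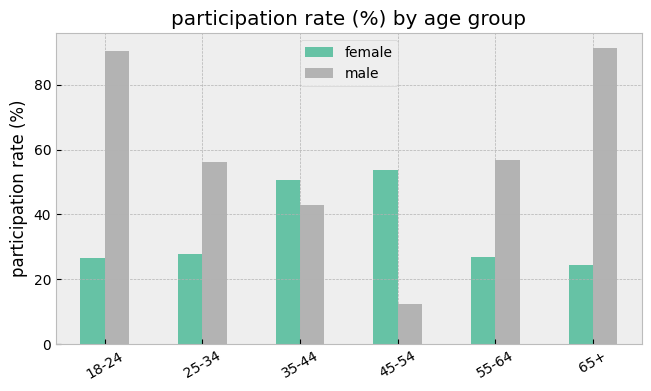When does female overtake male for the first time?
25-34: female ≈ 30 vs male ≈ 60 (not yet); 35-44: female ≈ 50 vs male ≈ 40 (first crossover).

35-44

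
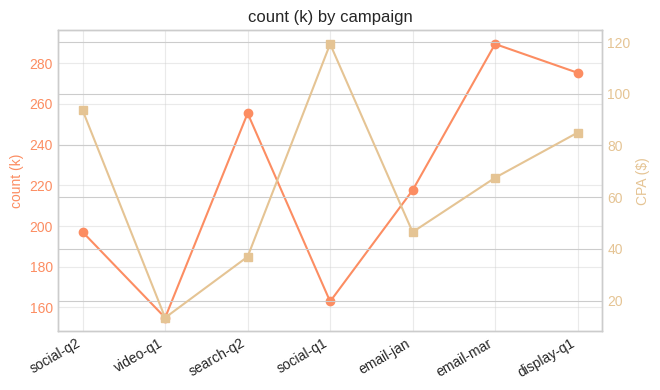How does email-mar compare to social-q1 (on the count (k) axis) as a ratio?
email-mar ≈ 280, social-q1 ≈ 160; 280/160 ≈ 1.75.

≈ 1.75×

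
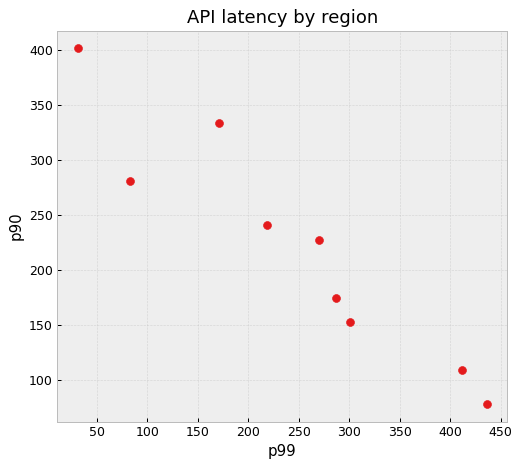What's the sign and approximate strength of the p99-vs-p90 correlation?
Points are negatively correlated; strong (|r| ≈ 0.9).

negative, strong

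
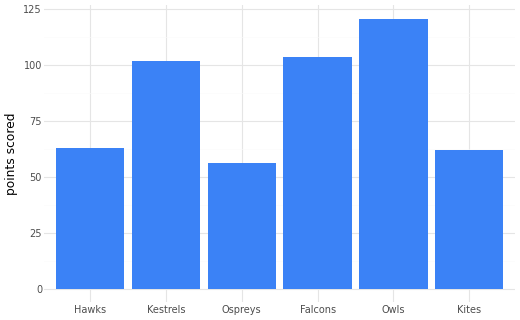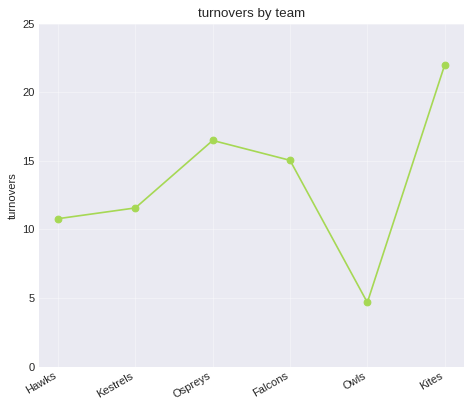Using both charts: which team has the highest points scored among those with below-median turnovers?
Owls

Chart 2 median turnovers ≈ 15; below-median teams: Hawks, Kestrels, Owls. Among those, Owls has the highest points scored (≈ 120).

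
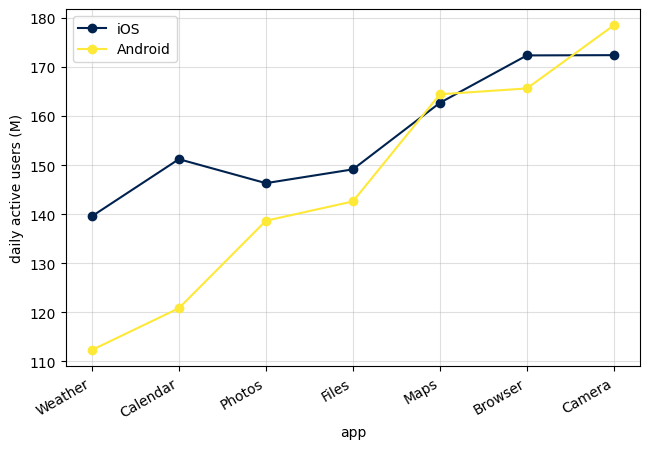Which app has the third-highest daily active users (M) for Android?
Maps

Top 4 for Android: Camera ≈ 180, Browser ≈ 170, Maps ≈ 160, Files ≈ 140.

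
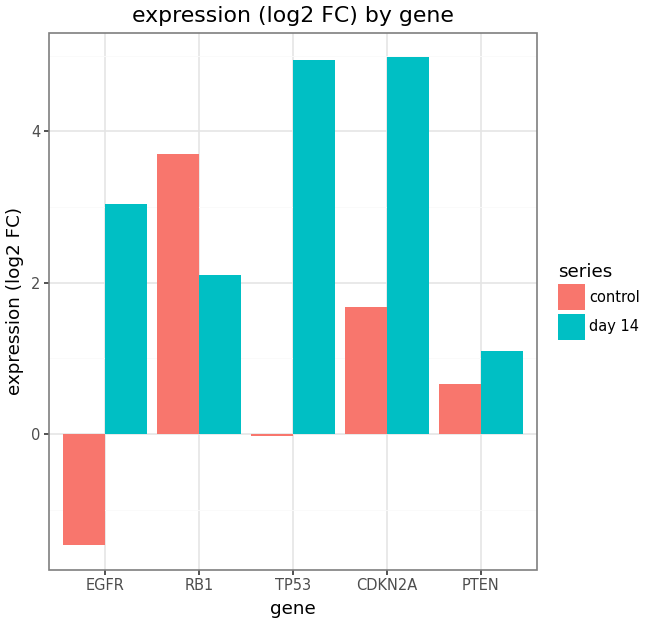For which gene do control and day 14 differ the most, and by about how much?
TP53: control ≈ 0, day 14 ≈ 5 → gap ≈ 5. Next-largest (EGFR) is only ≈ 4.

TP53, ≈ 5 log2 FC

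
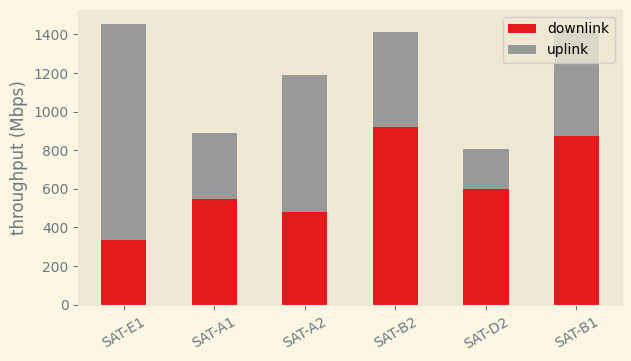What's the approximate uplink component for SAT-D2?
≈ 200

uplink top ≈ 800, bottom ≈ 600; segment ≈ 200.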